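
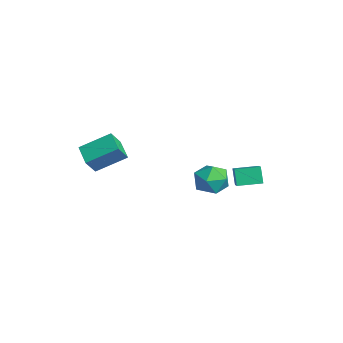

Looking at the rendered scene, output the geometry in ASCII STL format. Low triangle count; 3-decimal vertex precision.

solid 
facet normal -0.996 0.014 -0.086
outer loop
vertex 2.638 1.136 1.747
vertex 2.619 0.023 1.787
vertex 2.546 0.615 2.728
endloop
endfacet
facet normal -0.762 0.599 0.247
outer loop
vertex 2.638 1.136 1.747
vertex 2.546 0.615 2.728
vertex 3.212 1.503 2.629
endloop
endfacet
facet normal -0.306 0.933 -0.189
outer loop
vertex 2.638 1.136 1.747
vertex 3.212 1.503 2.629
vertex 3.698 1.459 1.627
endloop
endfacet
facet normal -0.258 0.554 -0.791
outer loop
vertex 2.638 1.136 1.747
vertex 3.698 1.459 1.627
vertex 3.331 0.544 1.106
endloop
endfacet
facet normal -0.686 -0.014 -0.728
outer loop
vertex 2.638 1.136 1.747
vertex 3.331 0.544 1.106
vertex 2.619 0.023 1.787
endloop
endfacet
facet normal -0.401 0.393 0.827
outer loop
vertex 3.212 1.503 2.629
vertex 2.546 0.615 2.728
vertex 3.549 0.616 3.214
endloop
endfacet
facet normal -0.781 -0.554 0.288
outer loop
vertex 2.546 0.615 2.728
vertex 2.619 0.023 1.787
vertex 3.182 -0.299 2.693
endloop
endfacet
facet normal -0.278 -0.600 -0.750
outer loop
vertex 2.619 0.023 1.787
vertex 3.331 0.544 1.106
vertex 3.668 -0.343 1.691
endloop
endfacet
facet normal 0.413 0.320 -0.853
outer loop
vertex 3.331 0.544 1.106
vertex 3.698 1.459 1.627
vertex 4.334 0.545 1.592
endloop
endfacet
facet normal 0.337 0.934 0.122
outer loop
vertex 3.698 1.459 1.627
vertex 3.212 1.503 2.629
vertex 4.261 1.137 2.533
endloop
endfacet
facet normal 0.258 -0.554 0.791
outer loop
vertex 4.242 0.024 2.573
vertex 3.549 0.616 3.214
vertex 3.182 -0.299 2.693
endloop
endfacet
facet normal 0.306 -0.933 0.189
outer loop
vertex 4.242 0.024 2.573
vertex 3.182 -0.299 2.693
vertex 3.668 -0.343 1.691
endloop
endfacet
facet normal 0.762 -0.599 -0.247
outer loop
vertex 4.242 0.024 2.573
vertex 3.668 -0.343 1.691
vertex 4.334 0.545 1.592
endloop
endfacet
facet normal 0.996 -0.014 0.086
outer loop
vertex 4.242 0.024 2.573
vertex 4.334 0.545 1.592
vertex 4.261 1.137 2.533
endloop
endfacet
facet normal 0.686 0.014 0.728
outer loop
vertex 4.242 0.024 2.573
vertex 4.261 1.137 2.533
vertex 3.549 0.616 3.214
endloop
endfacet
facet normal -0.413 -0.320 0.853
outer loop
vertex 3.182 -0.299 2.693
vertex 3.549 0.616 3.214
vertex 2.546 0.615 2.728
endloop
endfacet
facet normal -0.337 -0.934 -0.122
outer loop
vertex 3.668 -0.343 1.691
vertex 3.182 -0.299 2.693
vertex 2.619 0.023 1.787
endloop
endfacet
facet normal 0.401 -0.393 -0.827
outer loop
vertex 4.334 0.545 1.592
vertex 3.668 -0.343 1.691
vertex 3.331 0.544 1.106
endloop
endfacet
facet normal 0.781 0.554 -0.288
outer loop
vertex 4.261 1.137 2.533
vertex 4.334 0.545 1.592
vertex 3.698 1.459 1.627
endloop
endfacet
facet normal 0.278 0.600 0.750
outer loop
vertex 3.549 0.616 3.214
vertex 4.261 1.137 2.533
vertex 3.212 1.503 2.629
endloop
endfacet
facet normal -0.932 -0.020 0.362
outer loop
vertex -2.851 -5.031 2.191
vertex -2.501 -3.252 3.19
vertex -3.261 -4.377 1.17
endloop
endfacet
facet normal -0.169 -0.859 -0.483
outer loop
vertex -1.919 -4.348 0.65
vertex -2.851 -5.031 2.191
vertex -3.261 -4.377 1.17
endloop
endfacet
facet normal -0.932 -0.020 0.362
outer loop
vertex -3.261 -4.377 1.17
vertex -2.501 -3.252 3.19
vertex -2.911 -2.598 2.169
endloop
endfacet
facet normal -0.320 0.511 -0.798
outer loop
vertex -2.911 -2.598 2.169
vertex -1.919 -4.348 0.65
vertex -3.261 -4.377 1.17
endloop
endfacet
facet normal 0.320 -0.511 0.798
outer loop
vertex -2.851 -5.031 2.191
vertex -1.159 -3.223 2.67
vertex -2.501 -3.252 3.19
endloop
endfacet
facet normal -0.169 -0.859 -0.483
outer loop
vertex -1.509 -5.002 1.671
vertex -2.851 -5.031 2.191
vertex -1.919 -4.348 0.65
endloop
endfacet
facet normal 0.320 -0.511 0.798
outer loop
vertex -1.509 -5.002 1.671
vertex -1.159 -3.223 2.67
vertex -2.851 -5.031 2.191
endloop
endfacet
facet normal 0.169 0.859 0.483
outer loop
vertex -2.501 -3.252 3.19
vertex -1.159 -3.223 2.67
vertex -2.911 -2.598 2.169
endloop
endfacet
facet normal -0.320 0.511 -0.798
outer loop
vertex -1.569 -2.569 1.649
vertex -1.919 -4.348 0.65
vertex -2.911 -2.598 2.169
endloop
endfacet
facet normal 0.169 0.859 0.483
outer loop
vertex -2.911 -2.598 2.169
vertex -1.159 -3.223 2.67
vertex -1.569 -2.569 1.649
endloop
endfacet
facet normal 0.932 0.020 -0.362
outer loop
vertex -1.569 -2.569 1.649
vertex -1.509 -5.002 1.671
vertex -1.919 -4.348 0.65
endloop
endfacet
facet normal 0.932 0.020 -0.362
outer loop
vertex -1.159 -3.223 2.67
vertex -1.509 -5.002 1.671
vertex -1.569 -2.569 1.649
endloop
endfacet
facet normal -0.862 0.203 -0.464
outer loop
vertex 0.862 2.709 1.161
vertex 1.142 4.128 1.261
vertex 1.396 2.675 0.154
endloop
endfacet
facet normal -0.193 -0.979 -0.069
outer loop
vertex 2.258 2.472 0.619
vertex 0.862 2.709 1.161
vertex 1.396 2.675 0.154
endloop
endfacet
facet normal -0.862 0.203 -0.464
outer loop
vertex 1.396 2.675 0.154
vertex 1.142 4.128 1.261
vertex 1.676 4.094 0.255
endloop
endfacet
facet normal 0.469 -0.030 -0.883
outer loop
vertex 1.676 4.094 0.255
vertex 2.258 2.472 0.619
vertex 1.396 2.675 0.154
endloop
endfacet
facet normal -0.469 0.030 0.883
outer loop
vertex 0.862 2.709 1.161
vertex 2.004 3.925 1.726
vertex 1.142 4.128 1.261
endloop
endfacet
facet normal -0.193 -0.979 -0.069
outer loop
vertex 1.724 2.506 1.625
vertex 0.862 2.709 1.161
vertex 2.258 2.472 0.619
endloop
endfacet
facet normal -0.468 0.030 0.883
outer loop
vertex 1.724 2.506 1.625
vertex 2.004 3.925 1.726
vertex 0.862 2.709 1.161
endloop
endfacet
facet normal 0.193 0.979 0.069
outer loop
vertex 1.142 4.128 1.261
vertex 2.004 3.925 1.726
vertex 1.676 4.094 0.255
endloop
endfacet
facet normal 0.468 -0.030 -0.883
outer loop
vertex 2.538 3.891 0.719
vertex 2.258 2.472 0.619
vertex 1.676 4.094 0.255
endloop
endfacet
facet normal 0.193 0.979 0.069
outer loop
vertex 1.676 4.094 0.255
vertex 2.004 3.925 1.726
vertex 2.538 3.891 0.719
endloop
endfacet
facet normal 0.862 -0.203 0.464
outer loop
vertex 2.538 3.891 0.719
vertex 1.724 2.506 1.625
vertex 2.258 2.472 0.619
endloop
endfacet
facet normal 0.862 -0.203 0.464
outer loop
vertex 2.004 3.925 1.726
vertex 1.724 2.506 1.625
vertex 2.538 3.891 0.719
endloop
endfacet

endsolid


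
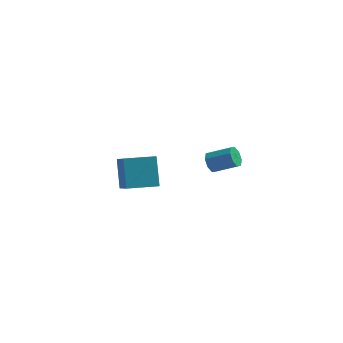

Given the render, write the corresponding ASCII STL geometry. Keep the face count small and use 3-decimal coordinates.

solid 
facet normal -0.936 -0.351 0.018
outer loop
vertex -3.277 -2.263 3.126
vertex -3.548 -1.485 4.195
vertex -3.892 -0.69 1.827
endloop
endfacet
facet normal 0.201 -0.576 -0.792
outer loop
vertex -2.732 -0.255 1.805
vertex -3.277 -2.263 3.126
vertex -3.892 -0.69 1.827
endloop
endfacet
facet normal -0.936 -0.351 0.018
outer loop
vertex -3.892 -0.69 1.827
vertex -3.548 -1.485 4.195
vertex -4.163 0.087 2.897
endloop
endfacet
facet normal -0.289 0.739 -0.609
outer loop
vertex -4.163 0.087 2.897
vertex -2.732 -0.255 1.805
vertex -3.892 -0.69 1.827
endloop
endfacet
facet normal 0.288 -0.738 0.610
outer loop
vertex -3.277 -2.263 3.126
vertex -2.388 -1.05 4.173
vertex -3.548 -1.485 4.195
endloop
endfacet
facet normal 0.201 -0.576 -0.793
outer loop
vertex -2.117 -1.827 3.103
vertex -3.277 -2.263 3.126
vertex -2.732 -0.255 1.805
endloop
endfacet
facet normal 0.290 -0.738 0.609
outer loop
vertex -2.117 -1.827 3.103
vertex -2.388 -1.05 4.173
vertex -3.277 -2.263 3.126
endloop
endfacet
facet normal -0.201 0.576 0.793
outer loop
vertex -3.548 -1.485 4.195
vertex -2.388 -1.05 4.173
vertex -4.163 0.087 2.897
endloop
endfacet
facet normal -0.289 0.738 -0.610
outer loop
vertex -3.003 0.523 2.874
vertex -2.732 -0.255 1.805
vertex -4.163 0.087 2.897
endloop
endfacet
facet normal -0.201 0.576 0.792
outer loop
vertex -4.163 0.087 2.897
vertex -2.388 -1.05 4.173
vertex -3.003 0.523 2.874
endloop
endfacet
facet normal 0.936 0.351 -0.018
outer loop
vertex -3.003 0.523 2.874
vertex -2.117 -1.827 3.103
vertex -2.732 -0.255 1.805
endloop
endfacet
facet normal 0.936 0.351 -0.018
outer loop
vertex -2.388 -1.05 4.173
vertex -2.117 -1.827 3.103
vertex -3.003 0.523 2.874
endloop
endfacet
facet normal -0.892 -0.000 -0.452
outer loop
vertex -0.951 3.979 0.054
vertex -1.144 3.7 0.435
vertex -1.097 4.199 0.342
endloop
endfacet
facet normal 0.254 0.826 -0.503
outer loop
vertex -0.951 3.979 0.054
vertex -1.097 4.199 0.342
vertex 0.057 3.98 0.565
endloop
endfacet
facet normal 0.254 0.826 -0.503
outer loop
vertex 0.057 3.98 0.565
vertex -1.097 4.199 0.342
vertex -0.089 4.2 0.853
endloop
endfacet
facet normal 0.892 -0.001 0.453
outer loop
vertex 0.057 3.98 0.565
vertex -0.089 4.2 0.853
vertex -0.136 3.7 0.945
endloop
endfacet
facet normal -0.891 -0.001 -0.454
outer loop
vertex -1.097 4.199 0.342
vertex -1.144 3.7 0.435
vertex -1.271 4.126 0.684
endloop
endfacet
facet normal -0.085 0.982 0.166
outer loop
vertex -1.097 4.199 0.342
vertex -1.271 4.126 0.684
vertex -0.089 4.2 0.853
endloop
endfacet
facet normal -0.085 0.982 0.166
outer loop
vertex -0.089 4.2 0.853
vertex -1.271 4.126 0.684
vertex -0.263 4.127 1.195
endloop
endfacet
facet normal 0.891 -0.000 0.453
outer loop
vertex -0.089 4.2 0.853
vertex -0.263 4.127 1.195
vertex -0.136 3.7 0.945
endloop
endfacet
facet normal -0.892 -0.001 -0.453
outer loop
vertex -1.271 4.126 0.684
vertex -1.144 3.7 0.435
vertex -1.37 3.803 0.88
endloop
endfacet
facet normal -0.374 0.562 0.737
outer loop
vertex -1.271 4.126 0.684
vertex -1.37 3.803 0.88
vertex -0.263 4.127 1.195
endloop
endfacet
facet normal -0.374 0.562 0.737
outer loop
vertex -0.263 4.127 1.195
vertex -1.37 3.803 0.88
vertex -0.362 3.804 1.391
endloop
endfacet
facet normal 0.892 0.001 0.452
outer loop
vertex -0.263 4.127 1.195
vertex -0.362 3.804 1.391
vertex -0.136 3.7 0.945
endloop
endfacet
facet normal -0.892 0.000 -0.453
outer loop
vertex -1.37 3.803 0.88
vertex -1.144 3.7 0.435
vertex -1.337 3.42 0.815
endloop
endfacet
facet normal -0.444 -0.187 0.876
outer loop
vertex -1.37 3.803 0.88
vertex -1.337 3.42 0.815
vertex -0.362 3.804 1.391
endloop
endfacet
facet normal -0.444 -0.187 0.876
outer loop
vertex -0.362 3.804 1.391
vertex -1.337 3.42 0.815
vertex -0.329 3.421 1.326
endloop
endfacet
facet normal 0.892 0.000 0.452
outer loop
vertex -0.362 3.804 1.391
vertex -0.329 3.421 1.326
vertex -0.136 3.7 0.945
endloop
endfacet
facet normal -0.892 0.001 -0.453
outer loop
vertex -1.337 3.42 0.815
vertex -1.144 3.7 0.435
vertex -1.191 3.2 0.527
endloop
endfacet
facet normal -0.254 -0.826 0.503
outer loop
vertex -1.337 3.42 0.815
vertex -1.191 3.2 0.527
vertex -0.329 3.421 1.326
endloop
endfacet
facet normal -0.254 -0.826 0.503
outer loop
vertex -0.329 3.421 1.326
vertex -1.191 3.2 0.527
vertex -0.183 3.201 1.038
endloop
endfacet
facet normal 0.892 0.000 0.452
outer loop
vertex -0.329 3.421 1.326
vertex -0.183 3.201 1.038
vertex -0.136 3.7 0.945
endloop
endfacet
facet normal -0.891 0.000 -0.453
outer loop
vertex -1.191 3.2 0.527
vertex -1.144 3.7 0.435
vertex -1.017 3.273 0.185
endloop
endfacet
facet normal 0.085 -0.982 -0.166
outer loop
vertex -1.191 3.2 0.527
vertex -1.017 3.273 0.185
vertex -0.183 3.201 1.038
endloop
endfacet
facet normal 0.085 -0.982 -0.166
outer loop
vertex -0.183 3.201 1.038
vertex -1.017 3.273 0.185
vertex -0.009 3.274 0.696
endloop
endfacet
facet normal 0.891 0.001 0.454
outer loop
vertex -0.183 3.201 1.038
vertex -0.009 3.274 0.696
vertex -0.136 3.7 0.945
endloop
endfacet
facet normal -0.892 -0.001 -0.452
outer loop
vertex -1.017 3.273 0.185
vertex -1.144 3.7 0.435
vertex -0.918 3.596 -0.011
endloop
endfacet
facet normal 0.374 -0.562 -0.737
outer loop
vertex -1.017 3.273 0.185
vertex -0.918 3.596 -0.011
vertex -0.009 3.274 0.696
endloop
endfacet
facet normal 0.374 -0.562 -0.737
outer loop
vertex -0.009 3.274 0.696
vertex -0.918 3.596 -0.011
vertex 0.09 3.597 0.5
endloop
endfacet
facet normal 0.892 0.001 0.453
outer loop
vertex -0.009 3.274 0.696
vertex 0.09 3.597 0.5
vertex -0.136 3.7 0.945
endloop
endfacet
facet normal -0.892 -0.000 -0.452
outer loop
vertex -0.918 3.596 -0.011
vertex -1.144 3.7 0.435
vertex -0.951 3.979 0.054
endloop
endfacet
facet normal 0.444 0.187 -0.876
outer loop
vertex -0.918 3.596 -0.011
vertex -0.951 3.979 0.054
vertex 0.09 3.597 0.5
endloop
endfacet
facet normal 0.444 0.187 -0.876
outer loop
vertex 0.09 3.597 0.5
vertex -0.951 3.979 0.054
vertex 0.057 3.98 0.565
endloop
endfacet
facet normal 0.892 -0.000 0.453
outer loop
vertex 0.09 3.597 0.5
vertex 0.057 3.98 0.565
vertex -0.136 3.7 0.945
endloop
endfacet

endsolid


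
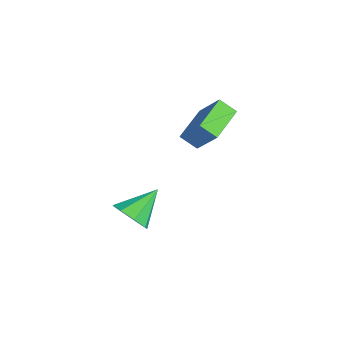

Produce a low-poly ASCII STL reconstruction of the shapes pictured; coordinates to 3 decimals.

solid 
facet normal 0.240 -0.770 -0.591
outer loop
vertex 1.167 -2.964 -5.241
vertex 0.681 -3.655 -4.537
vertex 0.352 -3.083 -5.417
endloop
endfacet
facet normal -0.035 0.896 -0.443
outer loop
vertex 1.167 -2.964 -5.241
vertex 0.352 -3.083 -5.417
vertex 0.179 -2.045 -3.303
endloop
endfacet
facet normal 0.240 -0.771 -0.591
outer loop
vertex 0.352 -3.083 -5.417
vertex 0.681 -3.655 -4.537
vertex -0.27 -3.537 -5.077
endloop
endfacet
facet normal -0.671 0.642 -0.370
outer loop
vertex 0.352 -3.083 -5.417
vertex -0.27 -3.537 -5.077
vertex 0.179 -2.045 -3.303
endloop
endfacet
facet normal 0.240 -0.770 -0.591
outer loop
vertex -0.27 -3.537 -5.077
vertex 0.681 -3.655 -4.537
vertex -0.335 -4.061 -4.421
endloop
endfacet
facet normal -0.975 0.209 0.071
outer loop
vertex -0.27 -3.537 -5.077
vertex -0.335 -4.061 -4.421
vertex 0.179 -2.045 -3.303
endloop
endfacet
facet normal 0.241 -0.771 -0.590
outer loop
vertex -0.335 -4.061 -4.421
vertex 0.681 -3.655 -4.537
vertex 0.195 -4.346 -3.833
endloop
endfacet
facet normal -0.769 -0.148 0.621
outer loop
vertex -0.335 -4.061 -4.421
vertex 0.195 -4.346 -3.833
vertex 0.179 -2.045 -3.303
endloop
endfacet
facet normal 0.240 -0.770 -0.591
outer loop
vertex 0.195 -4.346 -3.833
vertex 0.681 -3.655 -4.537
vertex 1.01 -4.227 -3.657
endloop
endfacet
facet normal -0.175 -0.222 0.959
outer loop
vertex 0.195 -4.346 -3.833
vertex 1.01 -4.227 -3.657
vertex 0.179 -2.045 -3.303
endloop
endfacet
facet normal 0.240 -0.771 -0.591
outer loop
vertex 1.01 -4.227 -3.657
vertex 0.681 -3.655 -4.537
vertex 1.632 -3.773 -3.997
endloop
endfacet
facet normal 0.461 0.032 0.887
outer loop
vertex 1.01 -4.227 -3.657
vertex 1.632 -3.773 -3.997
vertex 0.179 -2.045 -3.303
endloop
endfacet
facet normal 0.240 -0.771 -0.591
outer loop
vertex 1.632 -3.773 -3.997
vertex 0.681 -3.655 -4.537
vertex 1.697 -3.25 -4.653
endloop
endfacet
facet normal 0.765 0.464 0.446
outer loop
vertex 1.632 -3.773 -3.997
vertex 1.697 -3.25 -4.653
vertex 0.179 -2.045 -3.303
endloop
endfacet
facet normal 0.240 -0.770 -0.591
outer loop
vertex 1.697 -3.25 -4.653
vertex 0.681 -3.655 -4.537
vertex 1.167 -2.964 -5.241
endloop
endfacet
facet normal 0.560 0.822 -0.105
outer loop
vertex 1.697 -3.25 -4.653
vertex 1.167 -2.964 -5.241
vertex 0.179 -2.045 -3.303
endloop
endfacet
facet normal -0.613 -0.278 -0.740
outer loop
vertex 0.621 -1.097 0.553
vertex -0.756 0.457 1.11
vertex 1.126 -0.407 -0.124
endloop
endfacet
facet normal 0.641 -0.723 -0.259
outer loop
vertex 2.296 0.123 1.29
vertex 0.621 -1.097 0.553
vertex 1.126 -0.407 -0.124
endloop
endfacet
facet normal -0.613 -0.277 -0.740
outer loop
vertex 1.126 -0.407 -0.124
vertex -0.756 0.457 1.11
vertex -0.251 1.147 0.434
endloop
endfacet
facet normal 0.463 0.633 -0.620
outer loop
vertex -0.251 1.147 0.434
vertex 2.296 0.123 1.29
vertex 1.126 -0.407 -0.124
endloop
endfacet
facet normal -0.463 -0.633 0.620
outer loop
vertex 0.621 -1.097 0.553
vertex 0.414 0.987 2.524
vertex -0.756 0.457 1.11
endloop
endfacet
facet normal 0.641 -0.723 -0.259
outer loop
vertex 1.791 -0.567 1.966
vertex 0.621 -1.097 0.553
vertex 2.296 0.123 1.29
endloop
endfacet
facet normal -0.463 -0.633 0.621
outer loop
vertex 1.791 -0.567 1.966
vertex 0.414 0.987 2.524
vertex 0.621 -1.097 0.553
endloop
endfacet
facet normal -0.641 0.723 0.259
outer loop
vertex -0.756 0.457 1.11
vertex 0.414 0.987 2.524
vertex -0.251 1.147 0.434
endloop
endfacet
facet normal 0.463 0.633 -0.621
outer loop
vertex 0.919 1.677 1.847
vertex 2.296 0.123 1.29
vertex -0.251 1.147 0.434
endloop
endfacet
facet normal -0.640 0.723 0.259
outer loop
vertex -0.251 1.147 0.434
vertex 0.414 0.987 2.524
vertex 0.919 1.677 1.847
endloop
endfacet
facet normal 0.612 0.277 0.740
outer loop
vertex 0.919 1.677 1.847
vertex 1.791 -0.567 1.966
vertex 2.296 0.123 1.29
endloop
endfacet
facet normal 0.613 0.277 0.740
outer loop
vertex 0.414 0.987 2.524
vertex 1.791 -0.567 1.966
vertex 0.919 1.677 1.847
endloop
endfacet

endsolid


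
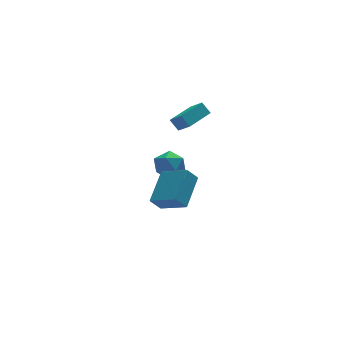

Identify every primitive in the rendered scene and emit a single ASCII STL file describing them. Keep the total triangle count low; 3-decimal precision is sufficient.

solid 
facet normal -0.568 -0.673 -0.474
outer loop
vertex -0.107 -4.734 0.074
vertex -1.009 -3.485 -0.62
vertex 0.488 -4.715 -0.666
endloop
endfacet
facet normal 0.534 -0.739 0.410
outer loop
vertex 1.669 -3.315 0.32
vertex -0.107 -4.734 0.074
vertex 0.488 -4.715 -0.666
endloop
endfacet
facet normal -0.568 -0.673 -0.474
outer loop
vertex 0.488 -4.715 -0.666
vertex -1.009 -3.485 -0.62
vertex -0.414 -3.466 -1.36
endloop
endfacet
facet normal 0.627 0.020 -0.779
outer loop
vertex -0.414 -3.466 -1.36
vertex 1.669 -3.315 0.32
vertex 0.488 -4.715 -0.666
endloop
endfacet
facet normal -0.627 -0.020 0.779
outer loop
vertex -0.107 -4.734 0.074
vertex 0.172 -2.085 0.366
vertex -1.009 -3.485 -0.62
endloop
endfacet
facet normal 0.534 -0.739 0.410
outer loop
vertex 1.074 -3.334 1.06
vertex -0.107 -4.734 0.074
vertex 1.669 -3.315 0.32
endloop
endfacet
facet normal -0.627 -0.020 0.779
outer loop
vertex 1.074 -3.334 1.06
vertex 0.172 -2.085 0.366
vertex -0.107 -4.734 0.074
endloop
endfacet
facet normal -0.534 0.739 -0.410
outer loop
vertex -1.009 -3.485 -0.62
vertex 0.172 -2.085 0.366
vertex -0.414 -3.466 -1.36
endloop
endfacet
facet normal 0.627 0.020 -0.779
outer loop
vertex 0.767 -2.066 -0.374
vertex 1.669 -3.315 0.32
vertex -0.414 -3.466 -1.36
endloop
endfacet
facet normal -0.534 0.739 -0.410
outer loop
vertex -0.414 -3.466 -1.36
vertex 0.172 -2.085 0.366
vertex 0.767 -2.066 -0.374
endloop
endfacet
facet normal 0.568 0.673 0.474
outer loop
vertex 0.767 -2.066 -0.374
vertex 1.074 -3.334 1.06
vertex 1.669 -3.315 0.32
endloop
endfacet
facet normal 0.568 0.673 0.474
outer loop
vertex 0.172 -2.085 0.366
vertex 1.074 -3.334 1.06
vertex 0.767 -2.066 -0.374
endloop
endfacet
facet normal -0.876 -0.468 -0.119
outer loop
vertex 2.502 0.999 2.176
vertex 2.181 1.775 1.482
vertex 2.816 0.57 1.551
endloop
endfacet
facet normal 0.295 -0.712 0.637
outer loop
vertex 4.339 1.385 1.758
vertex 2.502 0.999 2.176
vertex 2.816 0.57 1.551
endloop
endfacet
facet normal -0.876 -0.468 -0.118
outer loop
vertex 2.816 0.57 1.551
vertex 2.181 1.775 1.482
vertex 2.494 1.347 0.857
endloop
endfacet
facet normal 0.383 -0.522 -0.762
outer loop
vertex 2.494 1.347 0.857
vertex 4.339 1.385 1.758
vertex 2.816 0.57 1.551
endloop
endfacet
facet normal -0.383 0.523 0.762
outer loop
vertex 2.502 0.999 2.176
vertex 3.704 2.59 1.689
vertex 2.181 1.775 1.482
endloop
endfacet
facet normal 0.295 -0.713 0.636
outer loop
vertex 4.026 1.813 2.383
vertex 2.502 0.999 2.176
vertex 4.339 1.385 1.758
endloop
endfacet
facet normal -0.382 0.522 0.762
outer loop
vertex 4.026 1.813 2.383
vertex 3.704 2.59 1.689
vertex 2.502 0.999 2.176
endloop
endfacet
facet normal -0.295 0.713 -0.636
outer loop
vertex 2.181 1.775 1.482
vertex 3.704 2.59 1.689
vertex 2.494 1.347 0.857
endloop
endfacet
facet normal 0.383 -0.523 -0.762
outer loop
vertex 4.018 2.161 1.064
vertex 4.339 1.385 1.758
vertex 2.494 1.347 0.857
endloop
endfacet
facet normal -0.294 0.713 -0.637
outer loop
vertex 2.494 1.347 0.857
vertex 3.704 2.59 1.689
vertex 4.018 2.161 1.064
endloop
endfacet
facet normal 0.876 0.468 0.118
outer loop
vertex 4.018 2.161 1.064
vertex 4.026 1.813 2.383
vertex 4.339 1.385 1.758
endloop
endfacet
facet normal 0.876 0.468 0.118
outer loop
vertex 3.704 2.59 1.689
vertex 4.026 1.813 2.383
vertex 4.018 2.161 1.064
endloop
endfacet
facet normal -0.973 0.206 -0.108
outer loop
vertex 2.031 3.391 -3.589
vertex 1.8 2.624 -2.975
vertex 1.953 3.546 -2.594
endloop
endfacet
facet normal -0.578 0.798 -0.170
outer loop
vertex 2.031 3.391 -3.589
vertex 1.953 3.546 -2.594
vertex 2.702 3.978 -3.115
endloop
endfacet
facet normal -0.116 0.701 -0.704
outer loop
vertex 2.031 3.391 -3.589
vertex 2.702 3.978 -3.115
vertex 3.011 3.323 -3.818
endloop
endfacet
facet normal -0.224 0.048 -0.973
outer loop
vertex 2.031 3.391 -3.589
vertex 3.011 3.323 -3.818
vertex 2.454 2.486 -3.731
endloop
endfacet
facet normal -0.754 -0.257 -0.605
outer loop
vertex 2.031 3.391 -3.589
vertex 2.454 2.486 -3.731
vertex 1.8 2.624 -2.975
endloop
endfacet
facet normal -0.205 0.878 0.433
outer loop
vertex 2.702 3.978 -3.115
vertex 1.953 3.546 -2.594
vertex 2.886 3.574 -2.209
endloop
endfacet
facet normal -0.842 -0.080 0.533
outer loop
vertex 1.953 3.546 -2.594
vertex 1.8 2.624 -2.975
vertex 2.329 2.737 -2.122
endloop
endfacet
facet normal -0.488 -0.830 -0.271
outer loop
vertex 1.8 2.624 -2.975
vertex 2.454 2.486 -3.731
vertex 2.638 2.082 -2.825
endloop
endfacet
facet normal 0.368 -0.335 -0.867
outer loop
vertex 2.454 2.486 -3.731
vertex 3.011 3.323 -3.818
vertex 3.387 2.514 -3.346
endloop
endfacet
facet normal 0.543 0.720 -0.432
outer loop
vertex 3.011 3.323 -3.818
vertex 2.702 3.978 -3.115
vertex 3.54 3.436 -2.965
endloop
endfacet
facet normal 0.224 -0.048 0.973
outer loop
vertex 3.309 2.669 -2.351
vertex 2.886 3.574 -2.209
vertex 2.329 2.737 -2.122
endloop
endfacet
facet normal 0.116 -0.701 0.704
outer loop
vertex 3.309 2.669 -2.351
vertex 2.329 2.737 -2.122
vertex 2.638 2.082 -2.825
endloop
endfacet
facet normal 0.578 -0.798 0.170
outer loop
vertex 3.309 2.669 -2.351
vertex 2.638 2.082 -2.825
vertex 3.387 2.514 -3.346
endloop
endfacet
facet normal 0.973 -0.206 0.108
outer loop
vertex 3.309 2.669 -2.351
vertex 3.387 2.514 -3.346
vertex 3.54 3.436 -2.965
endloop
endfacet
facet normal 0.754 0.257 0.605
outer loop
vertex 3.309 2.669 -2.351
vertex 3.54 3.436 -2.965
vertex 2.886 3.574 -2.209
endloop
endfacet
facet normal -0.368 0.335 0.867
outer loop
vertex 2.329 2.737 -2.122
vertex 2.886 3.574 -2.209
vertex 1.953 3.546 -2.594
endloop
endfacet
facet normal -0.543 -0.720 0.432
outer loop
vertex 2.638 2.082 -2.825
vertex 2.329 2.737 -2.122
vertex 1.8 2.624 -2.975
endloop
endfacet
facet normal 0.205 -0.878 -0.433
outer loop
vertex 3.387 2.514 -3.346
vertex 2.638 2.082 -2.825
vertex 2.454 2.486 -3.731
endloop
endfacet
facet normal 0.842 0.080 -0.533
outer loop
vertex 3.54 3.436 -2.965
vertex 3.387 2.514 -3.346
vertex 3.011 3.323 -3.818
endloop
endfacet
facet normal 0.488 0.830 0.271
outer loop
vertex 2.886 3.574 -2.209
vertex 3.54 3.436 -2.965
vertex 2.702 3.978 -3.115
endloop
endfacet

endsolid


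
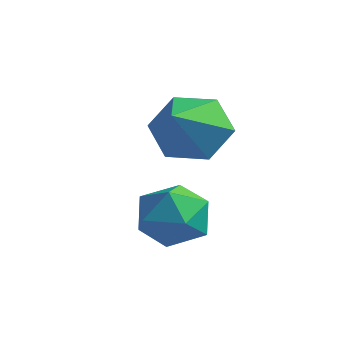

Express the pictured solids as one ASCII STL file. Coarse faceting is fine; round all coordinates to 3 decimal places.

solid 
facet normal 0.214 0.325 0.921
outer loop
vertex 3.324 2.259 0.85
vertex 3.703 1.439 1.051
vertex 4.224 2.114 0.692
endloop
endfacet
facet normal 0.219 0.864 0.453
outer loop
vertex 3.324 2.259 0.85
vertex 4.224 2.114 0.692
vertex 3.712 2.57 0.07
endloop
endfacet
facet normal -0.424 0.894 0.145
outer loop
vertex 3.324 2.259 0.85
vertex 3.712 2.57 0.07
vertex 2.875 2.177 0.045
endloop
endfacet
facet normal -0.826 0.373 0.423
outer loop
vertex 3.324 2.259 0.85
vertex 2.875 2.177 0.045
vertex 2.869 1.477 0.651
endloop
endfacet
facet normal -0.432 0.022 0.902
outer loop
vertex 3.324 2.259 0.85
vertex 2.869 1.477 0.651
vertex 3.703 1.439 1.051
endloop
endfacet
facet normal 0.699 0.713 -0.052
outer loop
vertex 3.712 2.57 0.07
vertex 4.224 2.114 0.692
vertex 4.331 1.943 -0.211
endloop
endfacet
facet normal 0.692 -0.160 0.704
outer loop
vertex 4.224 2.114 0.692
vertex 3.703 1.439 1.051
vertex 4.325 1.243 0.395
endloop
endfacet
facet normal -0.353 -0.650 0.673
outer loop
vertex 3.703 1.439 1.051
vertex 2.869 1.477 0.651
vertex 3.488 0.85 0.37
endloop
endfacet
facet normal -0.992 -0.080 -0.102
outer loop
vertex 2.869 1.477 0.651
vertex 2.875 2.177 0.045
vertex 2.976 1.306 -0.252
endloop
endfacet
facet normal -0.341 0.762 -0.551
outer loop
vertex 2.875 2.177 0.045
vertex 3.712 2.57 0.07
vertex 3.497 1.981 -0.611
endloop
endfacet
facet normal 0.826 -0.373 -0.423
outer loop
vertex 3.876 1.161 -0.41
vertex 4.331 1.943 -0.211
vertex 4.325 1.243 0.395
endloop
endfacet
facet normal 0.424 -0.894 -0.145
outer loop
vertex 3.876 1.161 -0.41
vertex 4.325 1.243 0.395
vertex 3.488 0.85 0.37
endloop
endfacet
facet normal -0.219 -0.864 -0.453
outer loop
vertex 3.876 1.161 -0.41
vertex 3.488 0.85 0.37
vertex 2.976 1.306 -0.252
endloop
endfacet
facet normal -0.214 -0.325 -0.921
outer loop
vertex 3.876 1.161 -0.41
vertex 2.976 1.306 -0.252
vertex 3.497 1.981 -0.611
endloop
endfacet
facet normal 0.432 -0.022 -0.902
outer loop
vertex 3.876 1.161 -0.41
vertex 3.497 1.981 -0.611
vertex 4.331 1.943 -0.211
endloop
endfacet
facet normal 0.992 0.080 0.102
outer loop
vertex 4.325 1.243 0.395
vertex 4.331 1.943 -0.211
vertex 4.224 2.114 0.692
endloop
endfacet
facet normal 0.341 -0.762 0.551
outer loop
vertex 3.488 0.85 0.37
vertex 4.325 1.243 0.395
vertex 3.703 1.439 1.051
endloop
endfacet
facet normal -0.699 -0.713 0.052
outer loop
vertex 2.976 1.306 -0.252
vertex 3.488 0.85 0.37
vertex 2.869 1.477 0.651
endloop
endfacet
facet normal -0.692 0.160 -0.704
outer loop
vertex 3.497 1.981 -0.611
vertex 2.976 1.306 -0.252
vertex 2.875 2.177 0.045
endloop
endfacet
facet normal 0.353 0.650 -0.673
outer loop
vertex 4.331 1.943 -0.211
vertex 3.497 1.981 -0.611
vertex 3.712 2.57 0.07
endloop
endfacet
facet normal -0.369 0.766 -0.527
outer loop
vertex 3.211 4.301 1.771
vertex 2.316 3.856 1.751
vertex 2.547 4.481 2.497
endloop
endfacet
facet normal 0.742 0.277 0.610
outer loop
vertex 3.211 4.301 1.771
vertex 2.547 4.481 2.497
vertex 3.084 2.264 2.849
endloop
endfacet
facet normal -0.370 0.765 -0.527
outer loop
vertex 2.547 4.481 2.497
vertex 2.316 3.856 1.751
vertex 1.652 4.035 2.477
endloop
endfacet
facet normal -0.089 0.135 0.987
outer loop
vertex 2.547 4.481 2.497
vertex 1.652 4.035 2.477
vertex 3.084 2.264 2.849
endloop
endfacet
facet normal -0.370 0.765 -0.527
outer loop
vertex 1.652 4.035 2.477
vertex 2.316 3.856 1.751
vertex 1.421 3.41 1.731
endloop
endfacet
facet normal -0.689 -0.436 0.579
outer loop
vertex 1.652 4.035 2.477
vertex 1.421 3.41 1.731
vertex 3.084 2.264 2.849
endloop
endfacet
facet normal -0.369 0.765 -0.528
outer loop
vertex 1.421 3.41 1.731
vertex 2.316 3.856 1.751
vertex 2.085 3.23 1.006
endloop
endfacet
facet normal -0.458 -0.865 -0.205
outer loop
vertex 1.421 3.41 1.731
vertex 2.085 3.23 1.006
vertex 3.084 2.264 2.849
endloop
endfacet
facet normal -0.369 0.765 -0.528
outer loop
vertex 2.085 3.23 1.006
vertex 2.316 3.856 1.751
vertex 2.98 3.676 1.026
endloop
endfacet
facet normal 0.373 -0.723 -0.581
outer loop
vertex 2.085 3.23 1.006
vertex 2.98 3.676 1.026
vertex 3.084 2.264 2.849
endloop
endfacet
facet normal -0.369 0.765 -0.528
outer loop
vertex 2.98 3.676 1.026
vertex 2.316 3.856 1.751
vertex 3.211 4.301 1.771
endloop
endfacet
facet normal 0.973 -0.153 -0.174
outer loop
vertex 2.98 3.676 1.026
vertex 3.211 4.301 1.771
vertex 3.084 2.264 2.849
endloop
endfacet

endsolid


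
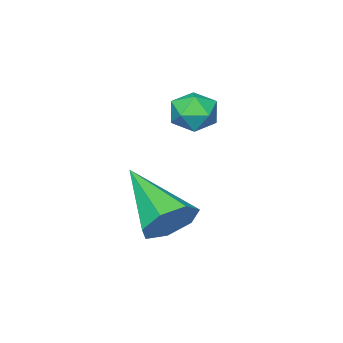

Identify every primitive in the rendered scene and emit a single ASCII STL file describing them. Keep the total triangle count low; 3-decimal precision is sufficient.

solid 
facet normal -0.464 0.883 0.067
outer loop
vertex -1.31 2.301 1.653
vertex -1.426 2.189 2.328
vertex -0.845 2.51 2.124
endloop
endfacet
facet normal 0.040 0.898 -0.438
outer loop
vertex -1.31 2.301 1.653
vertex -0.845 2.51 2.124
vertex -0.632 2.213 1.535
endloop
endfacet
facet normal -0.109 0.390 -0.915
outer loop
vertex -1.31 2.301 1.653
vertex -0.632 2.213 1.535
vertex -1.08 1.708 1.373
endloop
endfacet
facet normal -0.707 0.059 -0.705
outer loop
vertex -1.31 2.301 1.653
vertex -1.08 1.708 1.373
vertex -1.571 1.694 1.864
endloop
endfacet
facet normal -0.926 0.364 -0.099
outer loop
vertex -1.31 2.301 1.653
vertex -1.571 1.694 1.864
vertex -1.426 2.189 2.328
endloop
endfacet
facet normal 0.665 0.736 -0.131
outer loop
vertex -0.632 2.213 1.535
vertex -0.845 2.51 2.124
vertex -0.329 2.046 2.136
endloop
endfacet
facet normal -0.153 0.713 0.685
outer loop
vertex -0.845 2.51 2.124
vertex -1.426 2.189 2.328
vertex -0.82 2.032 2.627
endloop
endfacet
facet normal -0.899 -0.128 0.418
outer loop
vertex -1.426 2.189 2.328
vertex -1.571 1.694 1.864
vertex -1.268 1.527 2.465
endloop
endfacet
facet normal -0.545 -0.621 -0.563
outer loop
vertex -1.571 1.694 1.864
vertex -1.08 1.708 1.373
vertex -1.055 1.23 1.876
endloop
endfacet
facet normal 0.423 -0.086 -0.902
outer loop
vertex -1.08 1.708 1.373
vertex -0.632 2.213 1.535
vertex -0.474 1.551 1.672
endloop
endfacet
facet normal 0.707 -0.059 0.705
outer loop
vertex -0.59 1.439 2.347
vertex -0.329 2.046 2.136
vertex -0.82 2.032 2.627
endloop
endfacet
facet normal 0.109 -0.390 0.915
outer loop
vertex -0.59 1.439 2.347
vertex -0.82 2.032 2.627
vertex -1.268 1.527 2.465
endloop
endfacet
facet normal -0.040 -0.898 0.438
outer loop
vertex -0.59 1.439 2.347
vertex -1.268 1.527 2.465
vertex -1.055 1.23 1.876
endloop
endfacet
facet normal 0.464 -0.883 -0.067
outer loop
vertex -0.59 1.439 2.347
vertex -1.055 1.23 1.876
vertex -0.474 1.551 1.672
endloop
endfacet
facet normal 0.926 -0.364 0.099
outer loop
vertex -0.59 1.439 2.347
vertex -0.474 1.551 1.672
vertex -0.329 2.046 2.136
endloop
endfacet
facet normal 0.545 0.621 0.563
outer loop
vertex -0.82 2.032 2.627
vertex -0.329 2.046 2.136
vertex -0.845 2.51 2.124
endloop
endfacet
facet normal -0.423 0.086 0.902
outer loop
vertex -1.268 1.527 2.465
vertex -0.82 2.032 2.627
vertex -1.426 2.189 2.328
endloop
endfacet
facet normal -0.665 -0.736 0.131
outer loop
vertex -1.055 1.23 1.876
vertex -1.268 1.527 2.465
vertex -1.571 1.694 1.864
endloop
endfacet
facet normal 0.153 -0.713 -0.685
outer loop
vertex -0.474 1.551 1.672
vertex -1.055 1.23 1.876
vertex -1.08 1.708 1.373
endloop
endfacet
facet normal 0.899 0.128 -0.418
outer loop
vertex -0.329 2.046 2.136
vertex -0.474 1.551 1.672
vertex -0.632 2.213 1.535
endloop
endfacet
facet normal 0.153 0.855 -0.495
outer loop
vertex 1.47 3.205 -0.216
vertex 0.92 2.984 -0.768
vertex 0.808 3.401 -0.082
endloop
endfacet
facet normal 0.234 0.131 0.963
outer loop
vertex 1.47 3.205 -0.216
vertex 0.808 3.401 -0.082
vertex 0.6 1.196 0.268
endloop
endfacet
facet normal 0.152 0.855 -0.495
outer loop
vertex 0.808 3.401 -0.082
vertex 0.92 2.984 -0.768
vertex 0.23 3.282 -0.465
endloop
endfacet
facet normal -0.569 0.181 0.802
outer loop
vertex 0.808 3.401 -0.082
vertex 0.23 3.282 -0.465
vertex 0.6 1.196 0.268
endloop
endfacet
facet normal 0.152 0.856 -0.495
outer loop
vertex 0.23 3.282 -0.465
vertex 0.92 2.984 -0.768
vertex 0.172 2.939 -1.076
endloop
endfacet
facet normal -0.980 -0.118 0.159
outer loop
vertex 0.23 3.282 -0.465
vertex 0.172 2.939 -1.076
vertex 0.6 1.196 0.268
endloop
endfacet
facet normal 0.153 0.855 -0.496
outer loop
vertex 0.172 2.939 -1.076
vertex 0.92 2.984 -0.768
vertex 0.677 2.629 -1.454
endloop
endfacet
facet normal -0.691 -0.540 -0.480
outer loop
vertex 0.172 2.939 -1.076
vertex 0.677 2.629 -1.454
vertex 0.6 1.196 0.268
endloop
endfacet
facet normal 0.153 0.855 -0.496
outer loop
vertex 0.677 2.629 -1.454
vertex 0.92 2.984 -0.768
vertex 1.365 2.586 -1.316
endloop
endfacet
facet normal 0.079 -0.768 -0.636
outer loop
vertex 0.677 2.629 -1.454
vertex 1.365 2.586 -1.316
vertex 0.6 1.196 0.268
endloop
endfacet
facet normal 0.153 0.855 -0.496
outer loop
vertex 1.365 2.586 -1.316
vertex 0.92 2.984 -0.768
vertex 1.718 2.843 -0.764
endloop
endfacet
facet normal 0.754 -0.630 -0.189
outer loop
vertex 1.365 2.586 -1.316
vertex 1.718 2.843 -0.764
vertex 0.6 1.196 0.268
endloop
endfacet
facet normal 0.154 0.855 -0.495
outer loop
vertex 1.718 2.843 -0.764
vertex 0.92 2.984 -0.768
vertex 1.47 3.205 -0.216
endloop
endfacet
facet normal 0.821 -0.229 0.523
outer loop
vertex 1.718 2.843 -0.764
vertex 1.47 3.205 -0.216
vertex 0.6 1.196 0.268
endloop
endfacet

endsolid


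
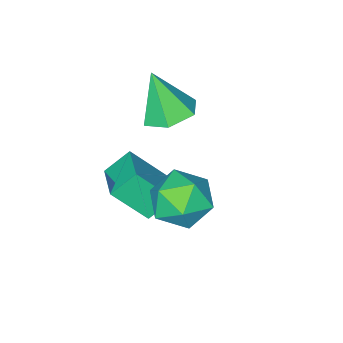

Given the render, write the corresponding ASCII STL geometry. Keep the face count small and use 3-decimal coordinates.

solid 
facet normal 0.200 0.970 -0.137
outer loop
vertex 1.696 3.338 1.108
vertex 0.885 3.627 1.972
vertex 2.051 3.429 2.271
endloop
endfacet
facet normal 0.772 0.570 -0.280
outer loop
vertex 1.696 3.338 1.108
vertex 2.051 3.429 2.271
vertex 2.47 2.519 1.576
endloop
endfacet
facet normal 0.596 0.108 -0.796
outer loop
vertex 1.696 3.338 1.108
vertex 2.47 2.519 1.576
vertex 1.563 2.154 0.847
endloop
endfacet
facet normal -0.086 0.224 -0.971
outer loop
vertex 1.696 3.338 1.108
vertex 1.563 2.154 0.847
vertex 0.584 2.838 1.091
endloop
endfacet
facet normal -0.331 0.756 -0.564
outer loop
vertex 1.696 3.338 1.108
vertex 0.584 2.838 1.091
vertex 0.885 3.627 1.972
endloop
endfacet
facet normal 0.932 0.195 0.307
outer loop
vertex 2.47 2.519 1.576
vertex 2.051 3.429 2.271
vertex 2.136 2.302 2.729
endloop
endfacet
facet normal 0.005 0.843 0.538
outer loop
vertex 2.051 3.429 2.271
vertex 0.885 3.627 1.972
vertex 1.157 2.986 2.973
endloop
endfacet
facet normal -0.854 0.497 -0.154
outer loop
vertex 0.885 3.627 1.972
vertex 0.584 2.838 1.091
vertex 0.25 2.621 2.244
endloop
endfacet
facet normal -0.457 -0.364 -0.812
outer loop
vertex 0.584 2.838 1.091
vertex 1.563 2.154 0.847
vertex 0.669 1.711 1.549
endloop
endfacet
facet normal 0.646 -0.551 -0.528
outer loop
vertex 1.563 2.154 0.847
vertex 2.47 2.519 1.576
vertex 1.835 1.513 1.848
endloop
endfacet
facet normal 0.086 -0.224 0.971
outer loop
vertex 1.024 1.802 2.712
vertex 2.136 2.302 2.729
vertex 1.157 2.986 2.973
endloop
endfacet
facet normal -0.596 -0.108 0.796
outer loop
vertex 1.024 1.802 2.712
vertex 1.157 2.986 2.973
vertex 0.25 2.621 2.244
endloop
endfacet
facet normal -0.772 -0.570 0.280
outer loop
vertex 1.024 1.802 2.712
vertex 0.25 2.621 2.244
vertex 0.669 1.711 1.549
endloop
endfacet
facet normal -0.200 -0.970 0.137
outer loop
vertex 1.024 1.802 2.712
vertex 0.669 1.711 1.549
vertex 1.835 1.513 1.848
endloop
endfacet
facet normal 0.331 -0.756 0.564
outer loop
vertex 1.024 1.802 2.712
vertex 1.835 1.513 1.848
vertex 2.136 2.302 2.729
endloop
endfacet
facet normal 0.457 0.364 0.812
outer loop
vertex 1.157 2.986 2.973
vertex 2.136 2.302 2.729
vertex 2.051 3.429 2.271
endloop
endfacet
facet normal -0.646 0.551 0.528
outer loop
vertex 0.25 2.621 2.244
vertex 1.157 2.986 2.973
vertex 0.885 3.627 1.972
endloop
endfacet
facet normal -0.932 -0.195 -0.307
outer loop
vertex 0.669 1.711 1.549
vertex 0.25 2.621 2.244
vertex 0.584 2.838 1.091
endloop
endfacet
facet normal -0.005 -0.843 -0.538
outer loop
vertex 1.835 1.513 1.848
vertex 0.669 1.711 1.549
vertex 1.563 2.154 0.847
endloop
endfacet
facet normal 0.854 -0.497 0.154
outer loop
vertex 2.136 2.302 2.729
vertex 1.835 1.513 1.848
vertex 2.47 2.519 1.576
endloop
endfacet
facet normal -0.095 0.378 -0.921
outer loop
vertex -0.656 -0.433 2.107
vertex -1.388 -1.191 1.871
vertex -1.704 -0.247 2.291
endloop
endfacet
facet normal 0.242 0.672 0.699
outer loop
vertex -0.656 -0.433 2.107
vertex -1.704 -0.247 2.291
vertex -1.192 -1.969 3.769
endloop
endfacet
facet normal -0.095 0.378 -0.921
outer loop
vertex -1.704 -0.247 2.291
vertex -1.388 -1.191 1.871
vertex -2.436 -1.005 2.055
endloop
endfacet
facet normal -0.625 0.393 0.675
outer loop
vertex -1.704 -0.247 2.291
vertex -2.436 -1.005 2.055
vertex -1.192 -1.969 3.769
endloop
endfacet
facet normal -0.095 0.377 -0.921
outer loop
vertex -2.436 -1.005 2.055
vertex -1.388 -1.191 1.871
vertex -2.12 -1.949 1.636
endloop
endfacet
facet normal -0.827 -0.435 0.356
outer loop
vertex -2.436 -1.005 2.055
vertex -2.12 -1.949 1.636
vertex -1.192 -1.969 3.769
endloop
endfacet
facet normal -0.095 0.377 -0.921
outer loop
vertex -2.12 -1.949 1.636
vertex -1.388 -1.191 1.871
vertex -1.072 -2.134 1.452
endloop
endfacet
facet normal -0.163 -0.985 0.062
outer loop
vertex -2.12 -1.949 1.636
vertex -1.072 -2.134 1.452
vertex -1.192 -1.969 3.769
endloop
endfacet
facet normal -0.095 0.377 -0.921
outer loop
vertex -1.072 -2.134 1.452
vertex -1.388 -1.191 1.871
vertex -0.34 -1.376 1.687
endloop
endfacet
facet normal 0.703 -0.706 0.087
outer loop
vertex -1.072 -2.134 1.452
vertex -0.34 -1.376 1.687
vertex -1.192 -1.969 3.769
endloop
endfacet
facet normal -0.095 0.378 -0.921
outer loop
vertex -0.34 -1.376 1.687
vertex -1.388 -1.191 1.871
vertex -0.656 -0.433 2.107
endloop
endfacet
facet normal 0.906 0.123 0.406
outer loop
vertex -0.34 -1.376 1.687
vertex -0.656 -0.433 2.107
vertex -1.192 -1.969 3.769
endloop
endfacet
facet normal -0.483 0.491 -0.725
outer loop
vertex -0.438 -0.257 -0.498
vertex 0.384 1.081 -0.14
vertex 0.459 -0.588 -1.319
endloop
endfacet
facet normal -0.510 -0.831 -0.223
outer loop
vertex 1.376 -1.521 0.06
vertex -0.438 -0.257 -0.498
vertex 0.459 -0.588 -1.319
endloop
endfacet
facet normal -0.482 0.491 -0.726
outer loop
vertex 0.459 -0.588 -1.319
vertex 0.384 1.081 -0.14
vertex 1.281 0.749 -0.961
endloop
endfacet
facet normal 0.712 -0.263 -0.651
outer loop
vertex 1.281 0.749 -0.961
vertex 1.376 -1.521 0.06
vertex 0.459 -0.588 -1.319
endloop
endfacet
facet normal -0.712 0.263 0.651
outer loop
vertex -0.438 -0.257 -0.498
vertex 1.301 0.148 1.239
vertex 0.384 1.081 -0.14
endloop
endfacet
facet normal -0.511 -0.831 -0.222
outer loop
vertex 0.479 -1.189 0.881
vertex -0.438 -0.257 -0.498
vertex 1.376 -1.521 0.06
endloop
endfacet
facet normal -0.712 0.263 0.651
outer loop
vertex 0.479 -1.189 0.881
vertex 1.301 0.148 1.239
vertex -0.438 -0.257 -0.498
endloop
endfacet
facet normal 0.511 0.830 0.222
outer loop
vertex 0.384 1.081 -0.14
vertex 1.301 0.148 1.239
vertex 1.281 0.749 -0.961
endloop
endfacet
facet normal 0.712 -0.263 -0.651
outer loop
vertex 2.198 -0.183 0.418
vertex 1.376 -1.521 0.06
vertex 1.281 0.749 -0.961
endloop
endfacet
facet normal 0.510 0.831 0.222
outer loop
vertex 1.281 0.749 -0.961
vertex 1.301 0.148 1.239
vertex 2.198 -0.183 0.418
endloop
endfacet
facet normal 0.483 -0.491 0.726
outer loop
vertex 2.198 -0.183 0.418
vertex 0.479 -1.189 0.881
vertex 1.376 -1.521 0.06
endloop
endfacet
facet normal 0.483 -0.491 0.725
outer loop
vertex 1.301 0.148 1.239
vertex 0.479 -1.189 0.881
vertex 2.198 -0.183 0.418
endloop
endfacet

endsolid


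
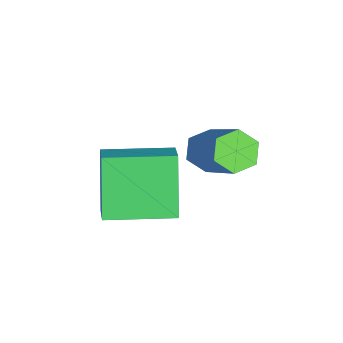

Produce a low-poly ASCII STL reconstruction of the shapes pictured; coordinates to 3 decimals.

solid 
facet normal -0.615 -0.357 -0.703
outer loop
vertex -0.702 1.18 0.43
vertex -1.131 1.182 0.804
vertex -1.031 1.642 0.483
endloop
endfacet
facet normal 0.537 0.463 -0.705
outer loop
vertex -0.702 1.18 0.43
vertex -1.031 1.642 0.483
vertex 0.601 1.937 1.921
endloop
endfacet
facet normal 0.536 0.465 -0.704
outer loop
vertex 0.601 1.937 1.921
vertex -1.031 1.642 0.483
vertex 0.271 2.399 1.975
endloop
endfacet
facet normal 0.615 0.357 0.704
outer loop
vertex 0.601 1.937 1.921
vertex 0.271 2.399 1.975
vertex 0.171 1.938 2.296
endloop
endfacet
facet normal -0.614 -0.357 -0.703
outer loop
vertex -1.031 1.642 0.483
vertex -1.131 1.182 0.804
vertex -1.461 1.643 0.858
endloop
endfacet
facet normal -0.233 0.934 -0.270
outer loop
vertex -1.031 1.642 0.483
vertex -1.461 1.643 0.858
vertex 0.271 2.399 1.975
endloop
endfacet
facet normal -0.233 0.934 -0.270
outer loop
vertex 0.271 2.399 1.975
vertex -1.461 1.643 0.858
vertex -0.159 2.4 2.35
endloop
endfacet
facet normal 0.615 0.357 0.704
outer loop
vertex 0.271 2.399 1.975
vertex -0.159 2.4 2.35
vertex 0.171 1.938 2.296
endloop
endfacet
facet normal -0.614 -0.357 -0.703
outer loop
vertex -1.461 1.643 0.858
vertex -1.131 1.182 0.804
vertex -1.561 1.183 1.179
endloop
endfacet
facet normal -0.769 0.470 0.433
outer loop
vertex -1.461 1.643 0.858
vertex -1.561 1.183 1.179
vertex -0.159 2.4 2.35
endloop
endfacet
facet normal -0.769 0.468 0.435
outer loop
vertex -0.159 2.4 2.35
vertex -1.561 1.183 1.179
vertex -0.258 1.94 2.67
endloop
endfacet
facet normal 0.615 0.357 0.703
outer loop
vertex -0.159 2.4 2.35
vertex -0.258 1.94 2.67
vertex 0.171 1.938 2.296
endloop
endfacet
facet normal -0.615 -0.357 -0.704
outer loop
vertex -1.561 1.183 1.179
vertex -1.131 1.182 0.804
vertex -1.231 0.721 1.125
endloop
endfacet
facet normal -0.536 -0.465 0.705
outer loop
vertex -1.561 1.183 1.179
vertex -1.231 0.721 1.125
vertex -0.258 1.94 2.67
endloop
endfacet
facet normal -0.538 -0.464 0.704
outer loop
vertex -0.258 1.94 2.67
vertex -1.231 0.721 1.125
vertex 0.071 1.478 2.617
endloop
endfacet
facet normal 0.615 0.357 0.703
outer loop
vertex -0.258 1.94 2.67
vertex 0.071 1.478 2.617
vertex 0.171 1.938 2.296
endloop
endfacet
facet normal -0.615 -0.357 -0.704
outer loop
vertex -1.231 0.721 1.125
vertex -1.131 1.182 0.804
vertex -0.801 0.72 0.75
endloop
endfacet
facet normal 0.233 -0.934 0.270
outer loop
vertex -1.231 0.721 1.125
vertex -0.801 0.72 0.75
vertex 0.071 1.478 2.617
endloop
endfacet
facet normal 0.233 -0.934 0.270
outer loop
vertex 0.071 1.478 2.617
vertex -0.801 0.72 0.75
vertex 0.501 1.477 2.242
endloop
endfacet
facet normal 0.614 0.357 0.703
outer loop
vertex 0.071 1.478 2.617
vertex 0.501 1.477 2.242
vertex 0.171 1.938 2.296
endloop
endfacet
facet normal -0.615 -0.357 -0.703
outer loop
vertex -0.801 0.72 0.75
vertex -1.131 1.182 0.804
vertex -0.702 1.18 0.43
endloop
endfacet
facet normal 0.770 -0.468 -0.434
outer loop
vertex -0.801 0.72 0.75
vertex -0.702 1.18 0.43
vertex 0.501 1.477 2.242
endloop
endfacet
facet normal 0.769 -0.470 -0.434
outer loop
vertex 0.501 1.477 2.242
vertex -0.702 1.18 0.43
vertex 0.601 1.937 1.921
endloop
endfacet
facet normal 0.614 0.357 0.703
outer loop
vertex 0.501 1.477 2.242
vertex 0.601 1.937 1.921
vertex 0.171 1.938 2.296
endloop
endfacet
facet normal -0.824 -0.179 -0.537
outer loop
vertex -1.27 -1.364 0.356
vertex -1.607 0.363 0.297
vertex -0.354 -1.235 -1.093
endloop
endfacet
facet normal 0.191 -0.981 0.033
outer loop
vertex 0.347 -1.083 -0.637
vertex -1.27 -1.364 0.356
vertex -0.354 -1.235 -1.093
endloop
endfacet
facet normal -0.824 -0.179 -0.537
outer loop
vertex -0.354 -1.235 -1.093
vertex -1.607 0.363 0.297
vertex -0.69 0.492 -1.153
endloop
endfacet
facet normal 0.532 0.074 -0.843
outer loop
vertex -0.69 0.492 -1.153
vertex 0.347 -1.083 -0.637
vertex -0.354 -1.235 -1.093
endloop
endfacet
facet normal -0.532 -0.075 0.843
outer loop
vertex -1.27 -1.364 0.356
vertex -0.906 0.515 0.753
vertex -1.607 0.363 0.297
endloop
endfacet
facet normal 0.191 -0.981 0.034
outer loop
vertex -0.57 -1.212 0.813
vertex -1.27 -1.364 0.356
vertex 0.347 -1.083 -0.637
endloop
endfacet
facet normal -0.534 -0.075 0.842
outer loop
vertex -0.57 -1.212 0.813
vertex -0.906 0.515 0.753
vertex -1.27 -1.364 0.356
endloop
endfacet
facet normal -0.191 0.981 -0.033
outer loop
vertex -1.607 0.363 0.297
vertex -0.906 0.515 0.753
vertex -0.69 0.492 -1.153
endloop
endfacet
facet normal 0.534 0.075 -0.842
outer loop
vertex 0.01 0.644 -0.696
vertex 0.347 -1.083 -0.637
vertex -0.69 0.492 -1.153
endloop
endfacet
facet normal -0.191 0.981 -0.033
outer loop
vertex -0.69 0.492 -1.153
vertex -0.906 0.515 0.753
vertex 0.01 0.644 -0.696
endloop
endfacet
facet normal 0.824 0.179 0.537
outer loop
vertex 0.01 0.644 -0.696
vertex -0.57 -1.212 0.813
vertex 0.347 -1.083 -0.637
endloop
endfacet
facet normal 0.824 0.179 0.537
outer loop
vertex -0.906 0.515 0.753
vertex -0.57 -1.212 0.813
vertex 0.01 0.644 -0.696
endloop
endfacet

endsolid


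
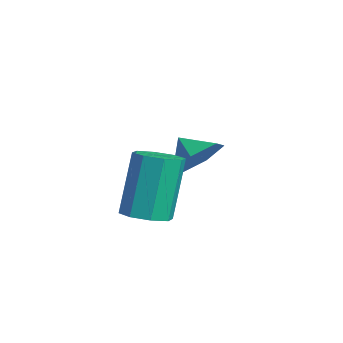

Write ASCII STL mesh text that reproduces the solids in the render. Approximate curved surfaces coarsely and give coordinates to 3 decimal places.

solid 
facet normal 0.690 0.387 -0.611
outer loop
vertex -0.557 0.989 1.205
vertex -1.015 0.59 0.435
vertex -1.255 1.491 0.735
endloop
endfacet
facet normal -0.341 0.345 0.875
outer loop
vertex -0.557 0.989 1.205
vertex -1.255 1.491 0.735
vertex -1.725 0.19 1.065
endloop
endfacet
facet normal 0.690 0.387 -0.611
outer loop
vertex -1.255 1.491 0.735
vertex -1.015 0.59 0.435
vertex -1.713 1.092 -0.035
endloop
endfacet
facet normal -0.866 0.392 0.312
outer loop
vertex -1.255 1.491 0.735
vertex -1.713 1.092 -0.035
vertex -1.725 0.19 1.065
endloop
endfacet
facet normal 0.690 0.387 -0.611
outer loop
vertex -1.713 1.092 -0.035
vertex -1.015 0.59 0.435
vertex -1.472 0.19 -0.334
endloop
endfacet
facet normal -0.964 -0.200 -0.174
outer loop
vertex -1.713 1.092 -0.035
vertex -1.472 0.19 -0.334
vertex -1.725 0.19 1.065
endloop
endfacet
facet normal 0.690 0.387 -0.611
outer loop
vertex -1.472 0.19 -0.334
vertex -1.015 0.59 0.435
vertex -0.774 -0.312 0.136
endloop
endfacet
facet normal -0.537 -0.838 -0.097
outer loop
vertex -1.472 0.19 -0.334
vertex -0.774 -0.312 0.136
vertex -1.725 0.19 1.065
endloop
endfacet
facet normal 0.690 0.387 -0.612
outer loop
vertex -0.774 -0.312 0.136
vertex -1.015 0.59 0.435
vertex -0.316 0.087 0.905
endloop
endfacet
facet normal -0.012 -0.885 0.466
outer loop
vertex -0.774 -0.312 0.136
vertex -0.316 0.087 0.905
vertex -1.725 0.19 1.065
endloop
endfacet
facet normal 0.690 0.388 -0.611
outer loop
vertex -0.316 0.087 0.905
vertex -1.015 0.59 0.435
vertex -0.557 0.989 1.205
endloop
endfacet
facet normal 0.087 -0.293 0.952
outer loop
vertex -0.316 0.087 0.905
vertex -0.557 0.989 1.205
vertex -1.725 0.19 1.065
endloop
endfacet
facet normal 0.229 -0.256 -0.939
outer loop
vertex 2.977 -1.723 0.162
vertex 2.352 -2.172 0.132
vertex 2.501 -1.434 -0.033
endloop
endfacet
facet normal 0.545 0.833 -0.095
outer loop
vertex 2.977 -1.723 0.162
vertex 2.501 -1.434 -0.033
vertex 2.473 -1.16 2.218
endloop
endfacet
facet normal 0.545 0.833 -0.095
outer loop
vertex 2.473 -1.16 2.218
vertex 2.501 -1.434 -0.033
vertex 1.998 -0.871 2.023
endloop
endfacet
facet normal -0.229 0.257 0.939
outer loop
vertex 2.473 -1.16 2.218
vertex 1.998 -0.871 2.023
vertex 1.848 -1.608 2.188
endloop
endfacet
facet normal 0.231 -0.256 -0.939
outer loop
vertex 2.501 -1.434 -0.033
vertex 2.352 -2.172 0.132
vertex 1.938 -1.578 -0.132
endloop
endfacet
facet normal -0.186 0.935 -0.302
outer loop
vertex 2.501 -1.434 -0.033
vertex 1.938 -1.578 -0.132
vertex 1.998 -0.871 2.023
endloop
endfacet
facet normal -0.186 0.935 -0.302
outer loop
vertex 1.998 -0.871 2.023
vertex 1.938 -1.578 -0.132
vertex 1.435 -1.015 1.924
endloop
endfacet
facet normal -0.231 0.257 0.938
outer loop
vertex 1.998 -0.871 2.023
vertex 1.435 -1.015 1.924
vertex 1.848 -1.608 2.188
endloop
endfacet
facet normal 0.230 -0.257 -0.939
outer loop
vertex 1.938 -1.578 -0.132
vertex 2.352 -2.172 0.132
vertex 1.617 -2.069 -0.076
endloop
endfacet
facet normal -0.807 0.490 -0.331
outer loop
vertex 1.938 -1.578 -0.132
vertex 1.617 -2.069 -0.076
vertex 1.435 -1.015 1.924
endloop
endfacet
facet normal -0.807 0.490 -0.331
outer loop
vertex 1.435 -1.015 1.924
vertex 1.617 -2.069 -0.076
vertex 1.114 -1.506 1.98
endloop
endfacet
facet normal -0.230 0.258 0.938
outer loop
vertex 1.435 -1.015 1.924
vertex 1.114 -1.506 1.98
vertex 1.848 -1.608 2.188
endloop
endfacet
facet normal 0.230 -0.257 -0.939
outer loop
vertex 1.617 -2.069 -0.076
vertex 2.352 -2.172 0.132
vertex 1.727 -2.62 0.102
endloop
endfacet
facet normal -0.955 -0.245 -0.167
outer loop
vertex 1.617 -2.069 -0.076
vertex 1.727 -2.62 0.102
vertex 1.114 -1.506 1.98
endloop
endfacet
facet normal -0.955 -0.243 -0.168
outer loop
vertex 1.114 -1.506 1.98
vertex 1.727 -2.62 0.102
vertex 1.223 -2.057 2.158
endloop
endfacet
facet normal -0.230 0.258 0.938
outer loop
vertex 1.114 -1.506 1.98
vertex 1.223 -2.057 2.158
vertex 1.848 -1.608 2.188
endloop
endfacet
facet normal 0.229 -0.257 -0.939
outer loop
vertex 1.727 -2.62 0.102
vertex 2.352 -2.172 0.132
vertex 2.202 -2.909 0.297
endloop
endfacet
facet normal -0.545 -0.833 0.094
outer loop
vertex 1.727 -2.62 0.102
vertex 2.202 -2.909 0.297
vertex 1.223 -2.057 2.158
endloop
endfacet
facet normal -0.545 -0.833 0.095
outer loop
vertex 1.223 -2.057 2.158
vertex 2.202 -2.909 0.297
vertex 1.699 -2.346 2.353
endloop
endfacet
facet normal -0.229 0.256 0.939
outer loop
vertex 1.223 -2.057 2.158
vertex 1.699 -2.346 2.353
vertex 1.848 -1.608 2.188
endloop
endfacet
facet normal 0.231 -0.257 -0.938
outer loop
vertex 2.202 -2.909 0.297
vertex 2.352 -2.172 0.132
vertex 2.765 -2.765 0.396
endloop
endfacet
facet normal 0.186 -0.935 0.302
outer loop
vertex 2.202 -2.909 0.297
vertex 2.765 -2.765 0.396
vertex 1.699 -2.346 2.353
endloop
endfacet
facet normal 0.186 -0.935 0.302
outer loop
vertex 1.699 -2.346 2.353
vertex 2.765 -2.765 0.396
vertex 2.262 -2.202 2.452
endloop
endfacet
facet normal -0.231 0.256 0.939
outer loop
vertex 1.699 -2.346 2.353
vertex 2.262 -2.202 2.452
vertex 1.848 -1.608 2.188
endloop
endfacet
facet normal 0.230 -0.258 -0.938
outer loop
vertex 2.765 -2.765 0.396
vertex 2.352 -2.172 0.132
vertex 3.086 -2.274 0.34
endloop
endfacet
facet normal 0.807 -0.490 0.331
outer loop
vertex 2.765 -2.765 0.396
vertex 3.086 -2.274 0.34
vertex 2.262 -2.202 2.452
endloop
endfacet
facet normal 0.807 -0.490 0.331
outer loop
vertex 2.262 -2.202 2.452
vertex 3.086 -2.274 0.34
vertex 2.583 -1.711 2.396
endloop
endfacet
facet normal -0.230 0.257 0.939
outer loop
vertex 2.262 -2.202 2.452
vertex 2.583 -1.711 2.396
vertex 1.848 -1.608 2.188
endloop
endfacet
facet normal 0.230 -0.258 -0.938
outer loop
vertex 3.086 -2.274 0.34
vertex 2.352 -2.172 0.132
vertex 2.977 -1.723 0.162
endloop
endfacet
facet normal 0.955 0.243 0.167
outer loop
vertex 3.086 -2.274 0.34
vertex 2.977 -1.723 0.162
vertex 2.583 -1.711 2.396
endloop
endfacet
facet normal 0.955 0.245 0.167
outer loop
vertex 2.583 -1.711 2.396
vertex 2.977 -1.723 0.162
vertex 2.473 -1.16 2.218
endloop
endfacet
facet normal -0.230 0.257 0.939
outer loop
vertex 2.583 -1.711 2.396
vertex 2.473 -1.16 2.218
vertex 1.848 -1.608 2.188
endloop
endfacet

endsolid


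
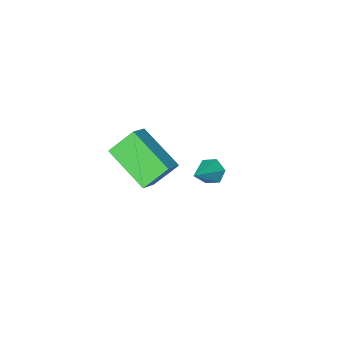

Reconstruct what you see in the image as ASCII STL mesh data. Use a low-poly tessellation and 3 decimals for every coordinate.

solid 
facet normal -0.750 -0.397 -0.529
outer loop
vertex -3.848 -2.019 -3.42
vertex -4.159 -2.131 -2.895
vertex -4.235 -1.592 -3.192
endloop
endfacet
facet normal 0.450 0.702 -0.552
outer loop
vertex -3.848 -2.019 -3.42
vertex -4.235 -1.592 -3.192
vertex -2.981 -1.509 -2.065
endloop
endfacet
facet normal -0.750 -0.397 -0.529
outer loop
vertex -4.235 -1.592 -3.192
vertex -4.159 -2.131 -2.895
vertex -4.546 -1.704 -2.667
endloop
endfacet
facet normal -0.165 0.980 0.111
outer loop
vertex -4.235 -1.592 -3.192
vertex -4.546 -1.704 -2.667
vertex -2.981 -1.509 -2.065
endloop
endfacet
facet normal -0.750 -0.397 -0.530
outer loop
vertex -4.546 -1.704 -2.667
vertex -4.159 -2.131 -2.895
vertex -4.47 -2.243 -2.371
endloop
endfacet
facet normal -0.372 0.406 0.835
outer loop
vertex -4.546 -1.704 -2.667
vertex -4.47 -2.243 -2.371
vertex -2.981 -1.509 -2.065
endloop
endfacet
facet normal -0.750 -0.396 -0.530
outer loop
vertex -4.47 -2.243 -2.371
vertex -4.159 -2.131 -2.895
vertex -4.083 -2.671 -2.599
endloop
endfacet
facet normal 0.035 -0.445 0.895
outer loop
vertex -4.47 -2.243 -2.371
vertex -4.083 -2.671 -2.599
vertex -2.981 -1.509 -2.065
endloop
endfacet
facet normal -0.751 -0.396 -0.529
outer loop
vertex -4.083 -2.671 -2.599
vertex -4.159 -2.131 -2.895
vertex -3.772 -2.559 -3.124
endloop
endfacet
facet normal 0.651 -0.723 0.231
outer loop
vertex -4.083 -2.671 -2.599
vertex -3.772 -2.559 -3.124
vertex -2.981 -1.509 -2.065
endloop
endfacet
facet normal -0.751 -0.396 -0.529
outer loop
vertex -3.772 -2.559 -3.124
vertex -4.159 -2.131 -2.895
vertex -3.848 -2.019 -3.42
endloop
endfacet
facet normal 0.857 -0.149 -0.492
outer loop
vertex -3.772 -2.559 -3.124
vertex -3.848 -2.019 -3.42
vertex -2.981 -1.509 -2.065
endloop
endfacet
facet normal -0.699 -0.467 -0.542
outer loop
vertex -0.653 -1.17 2.335
vertex -1.105 0.603 1.389
vertex 0.252 -1.439 1.399
endloop
endfacet
facet normal 0.219 -0.861 0.459
outer loop
vertex 0.965 -0.963 1.951
vertex -0.653 -1.17 2.335
vertex 0.252 -1.439 1.399
endloop
endfacet
facet normal -0.699 -0.467 -0.541
outer loop
vertex 0.252 -1.439 1.399
vertex -1.105 0.603 1.389
vertex -0.2 0.334 0.452
endloop
endfacet
facet normal 0.680 -0.203 -0.704
outer loop
vertex -0.2 0.334 0.452
vertex 0.965 -0.963 1.951
vertex 0.252 -1.439 1.399
endloop
endfacet
facet normal -0.680 0.202 0.704
outer loop
vertex -0.653 -1.17 2.335
vertex -0.392 1.079 1.941
vertex -1.105 0.603 1.389
endloop
endfacet
facet normal 0.219 -0.861 0.459
outer loop
vertex 0.06 -0.694 2.888
vertex -0.653 -1.17 2.335
vertex 0.965 -0.963 1.951
endloop
endfacet
facet normal -0.681 0.202 0.704
outer loop
vertex 0.06 -0.694 2.888
vertex -0.392 1.079 1.941
vertex -0.653 -1.17 2.335
endloop
endfacet
facet normal -0.219 0.861 -0.459
outer loop
vertex -1.105 0.603 1.389
vertex -0.392 1.079 1.941
vertex -0.2 0.334 0.452
endloop
endfacet
facet normal 0.681 -0.202 -0.704
outer loop
vertex 0.513 0.81 1.005
vertex 0.965 -0.963 1.951
vertex -0.2 0.334 0.452
endloop
endfacet
facet normal -0.219 0.861 -0.459
outer loop
vertex -0.2 0.334 0.452
vertex -0.392 1.079 1.941
vertex 0.513 0.81 1.005
endloop
endfacet
facet normal 0.699 0.467 0.541
outer loop
vertex 0.513 0.81 1.005
vertex 0.06 -0.694 2.888
vertex 0.965 -0.963 1.951
endloop
endfacet
facet normal 0.699 0.467 0.541
outer loop
vertex -0.392 1.079 1.941
vertex 0.06 -0.694 2.888
vertex 0.513 0.81 1.005
endloop
endfacet

endsolid


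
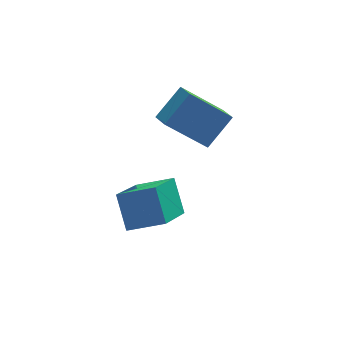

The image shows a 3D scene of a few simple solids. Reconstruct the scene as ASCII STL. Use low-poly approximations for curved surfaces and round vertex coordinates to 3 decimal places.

solid 
facet normal -0.671 -0.391 -0.631
outer loop
vertex -1.016 -2.387 4.098
vertex -1.181 -1.637 3.809
vertex 0.469 -2.613 2.659
endloop
endfacet
facet normal 0.202 -0.914 0.352
outer loop
vertex 1.481 -2.023 3.611
vertex -1.016 -2.387 4.098
vertex 0.469 -2.613 2.659
endloop
endfacet
facet normal -0.671 -0.392 -0.630
outer loop
vertex 0.469 -2.613 2.659
vertex -1.181 -1.637 3.809
vertex 0.303 -1.864 2.37
endloop
endfacet
facet normal 0.714 -0.109 -0.692
outer loop
vertex 0.303 -1.864 2.37
vertex 1.481 -2.023 3.611
vertex 0.469 -2.613 2.659
endloop
endfacet
facet normal -0.714 0.109 0.691
outer loop
vertex -1.016 -2.387 4.098
vertex -0.169 -1.047 4.761
vertex -1.181 -1.637 3.809
endloop
endfacet
facet normal 0.202 -0.914 0.352
outer loop
vertex -0.003 -1.796 5.05
vertex -1.016 -2.387 4.098
vertex 1.481 -2.023 3.611
endloop
endfacet
facet normal -0.714 0.109 0.692
outer loop
vertex -0.003 -1.796 5.05
vertex -0.169 -1.047 4.761
vertex -1.016 -2.387 4.098
endloop
endfacet
facet normal -0.202 0.914 -0.352
outer loop
vertex -1.181 -1.637 3.809
vertex -0.169 -1.047 4.761
vertex 0.303 -1.864 2.37
endloop
endfacet
facet normal 0.714 -0.109 -0.692
outer loop
vertex 1.316 -1.273 3.322
vertex 1.481 -2.023 3.611
vertex 0.303 -1.864 2.37
endloop
endfacet
facet normal -0.202 0.914 -0.352
outer loop
vertex 0.303 -1.864 2.37
vertex -0.169 -1.047 4.761
vertex 1.316 -1.273 3.322
endloop
endfacet
facet normal 0.671 0.391 0.630
outer loop
vertex 1.316 -1.273 3.322
vertex -0.003 -1.796 5.05
vertex 1.481 -2.023 3.611
endloop
endfacet
facet normal 0.670 0.392 0.630
outer loop
vertex -0.169 -1.047 4.761
vertex -0.003 -1.796 5.05
vertex 1.316 -1.273 3.322
endloop
endfacet
facet normal -0.889 0.264 -0.374
outer loop
vertex -2.95 -3.498 1.57
vertex -1.982 -2.011 0.32
vertex -2.796 -4.503 0.494
endloop
endfacet
facet normal -0.446 -0.685 0.576
outer loop
vertex -1.498 -4.889 1.04
vertex -2.95 -3.498 1.57
vertex -2.796 -4.503 0.494
endloop
endfacet
facet normal -0.889 0.264 -0.373
outer loop
vertex -2.796 -4.503 0.494
vertex -1.982 -2.011 0.32
vertex -1.829 -3.016 -0.756
endloop
endfacet
facet normal 0.104 -0.679 -0.727
outer loop
vertex -1.829 -3.016 -0.756
vertex -1.498 -4.889 1.04
vertex -2.796 -4.503 0.494
endloop
endfacet
facet normal -0.104 0.679 0.727
outer loop
vertex -2.95 -3.498 1.57
vertex -0.684 -2.397 0.866
vertex -1.982 -2.011 0.32
endloop
endfacet
facet normal -0.446 -0.685 0.576
outer loop
vertex -1.651 -3.884 2.116
vertex -2.95 -3.498 1.57
vertex -1.498 -4.889 1.04
endloop
endfacet
facet normal -0.104 0.679 0.727
outer loop
vertex -1.651 -3.884 2.116
vertex -0.684 -2.397 0.866
vertex -2.95 -3.498 1.57
endloop
endfacet
facet normal 0.446 0.685 -0.576
outer loop
vertex -1.982 -2.011 0.32
vertex -0.684 -2.397 0.866
vertex -1.829 -3.016 -0.756
endloop
endfacet
facet normal 0.104 -0.679 -0.727
outer loop
vertex -0.53 -3.402 -0.21
vertex -1.498 -4.889 1.04
vertex -1.829 -3.016 -0.756
endloop
endfacet
facet normal 0.446 0.685 -0.576
outer loop
vertex -1.829 -3.016 -0.756
vertex -0.684 -2.397 0.866
vertex -0.53 -3.402 -0.21
endloop
endfacet
facet normal 0.889 -0.265 0.374
outer loop
vertex -0.53 -3.402 -0.21
vertex -1.651 -3.884 2.116
vertex -1.498 -4.889 1.04
endloop
endfacet
facet normal 0.889 -0.264 0.374
outer loop
vertex -0.684 -2.397 0.866
vertex -1.651 -3.884 2.116
vertex -0.53 -3.402 -0.21
endloop
endfacet

endsolid


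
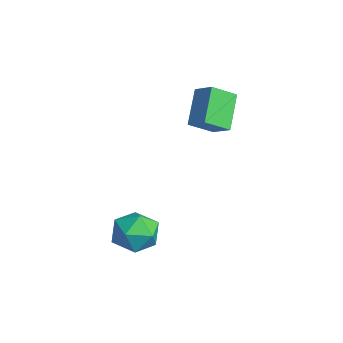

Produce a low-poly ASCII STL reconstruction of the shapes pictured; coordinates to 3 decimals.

solid 
facet normal -0.612 0.435 0.661
outer loop
vertex -3.582 0.112 4.297
vertex -2.91 0.398 4.731
vertex -3.583 0.997 3.714
endloop
endfacet
facet normal -0.791 -0.337 -0.510
outer loop
vertex -2.69 0.362 2.749
vertex -3.582 0.112 4.297
vertex -3.583 0.997 3.714
endloop
endfacet
facet normal -0.612 0.435 0.661
outer loop
vertex -3.583 0.997 3.714
vertex -2.91 0.398 4.731
vertex -2.911 1.283 4.148
endloop
endfacet
facet normal -0.000 0.835 -0.550
outer loop
vertex -2.911 1.283 4.148
vertex -2.69 0.362 2.749
vertex -3.583 0.997 3.714
endloop
endfacet
facet normal 0.000 -0.835 0.550
outer loop
vertex -3.582 0.112 4.297
vertex -2.017 -0.237 3.766
vertex -2.91 0.398 4.731
endloop
endfacet
facet normal -0.791 -0.337 -0.510
outer loop
vertex -2.689 -0.523 3.332
vertex -3.582 0.112 4.297
vertex -2.69 0.362 2.749
endloop
endfacet
facet normal 0.000 -0.835 0.550
outer loop
vertex -2.689 -0.523 3.332
vertex -2.017 -0.237 3.766
vertex -3.582 0.112 4.297
endloop
endfacet
facet normal 0.791 0.337 0.510
outer loop
vertex -2.91 0.398 4.731
vertex -2.017 -0.237 3.766
vertex -2.911 1.283 4.148
endloop
endfacet
facet normal -0.000 0.835 -0.550
outer loop
vertex -2.018 0.648 3.183
vertex -2.69 0.362 2.749
vertex -2.911 1.283 4.148
endloop
endfacet
facet normal 0.791 0.337 0.510
outer loop
vertex -2.911 1.283 4.148
vertex -2.017 -0.237 3.766
vertex -2.018 0.648 3.183
endloop
endfacet
facet normal 0.612 -0.435 -0.661
outer loop
vertex -2.018 0.648 3.183
vertex -2.689 -0.523 3.332
vertex -2.69 0.362 2.749
endloop
endfacet
facet normal 0.612 -0.435 -0.661
outer loop
vertex -2.017 -0.237 3.766
vertex -2.689 -0.523 3.332
vertex -2.018 0.648 3.183
endloop
endfacet
facet normal -0.471 -0.073 0.879
outer loop
vertex -1.207 -2.923 0.818
vertex -0.921 -3.72 0.905
vertex -0.462 -3.068 1.205
endloop
endfacet
facet normal -0.273 0.601 0.751
outer loop
vertex -1.207 -2.923 0.818
vertex -0.462 -3.068 1.205
vertex -0.539 -2.419 0.658
endloop
endfacet
facet normal -0.575 0.806 0.138
outer loop
vertex -1.207 -2.923 0.818
vertex -0.539 -2.419 0.658
vertex -1.044 -2.67 0.021
endloop
endfacet
facet normal -0.959 0.260 -0.114
outer loop
vertex -1.207 -2.923 0.818
vertex -1.044 -2.67 0.021
vertex -1.28 -3.475 0.173
endloop
endfacet
facet normal -0.895 -0.284 0.344
outer loop
vertex -1.207 -2.923 0.818
vertex -1.28 -3.475 0.173
vertex -0.921 -3.72 0.905
endloop
endfacet
facet normal 0.435 0.610 0.663
outer loop
vertex -0.539 -2.419 0.658
vertex -0.462 -3.068 1.205
vertex 0.16 -2.905 0.647
endloop
endfacet
facet normal 0.115 -0.481 0.869
outer loop
vertex -0.462 -3.068 1.205
vertex -0.921 -3.72 0.905
vertex -0.076 -3.71 0.799
endloop
endfacet
facet normal -0.571 -0.821 0.005
outer loop
vertex -0.921 -3.72 0.905
vertex -1.28 -3.475 0.173
vertex -0.581 -3.961 0.162
endloop
endfacet
facet normal -0.675 0.059 -0.735
outer loop
vertex -1.28 -3.475 0.173
vertex -1.044 -2.67 0.021
vertex -0.658 -3.312 -0.385
endloop
endfacet
facet normal -0.053 0.943 -0.330
outer loop
vertex -1.044 -2.67 0.021
vertex -0.539 -2.419 0.658
vertex -0.199 -2.66 -0.085
endloop
endfacet
facet normal 0.959 -0.260 0.114
outer loop
vertex 0.087 -3.457 0.002
vertex 0.16 -2.905 0.647
vertex -0.076 -3.71 0.799
endloop
endfacet
facet normal 0.575 -0.806 -0.138
outer loop
vertex 0.087 -3.457 0.002
vertex -0.076 -3.71 0.799
vertex -0.581 -3.961 0.162
endloop
endfacet
facet normal 0.273 -0.601 -0.751
outer loop
vertex 0.087 -3.457 0.002
vertex -0.581 -3.961 0.162
vertex -0.658 -3.312 -0.385
endloop
endfacet
facet normal 0.471 0.073 -0.879
outer loop
vertex 0.087 -3.457 0.002
vertex -0.658 -3.312 -0.385
vertex -0.199 -2.66 -0.085
endloop
endfacet
facet normal 0.895 0.284 -0.344
outer loop
vertex 0.087 -3.457 0.002
vertex -0.199 -2.66 -0.085
vertex 0.16 -2.905 0.647
endloop
endfacet
facet normal 0.675 -0.059 0.735
outer loop
vertex -0.076 -3.71 0.799
vertex 0.16 -2.905 0.647
vertex -0.462 -3.068 1.205
endloop
endfacet
facet normal 0.053 -0.943 0.330
outer loop
vertex -0.581 -3.961 0.162
vertex -0.076 -3.71 0.799
vertex -0.921 -3.72 0.905
endloop
endfacet
facet normal -0.435 -0.610 -0.663
outer loop
vertex -0.658 -3.312 -0.385
vertex -0.581 -3.961 0.162
vertex -1.28 -3.475 0.173
endloop
endfacet
facet normal -0.115 0.481 -0.869
outer loop
vertex -0.199 -2.66 -0.085
vertex -0.658 -3.312 -0.385
vertex -1.044 -2.67 0.021
endloop
endfacet
facet normal 0.571 0.821 -0.005
outer loop
vertex 0.16 -2.905 0.647
vertex -0.199 -2.66 -0.085
vertex -0.539 -2.419 0.658
endloop
endfacet

endsolid


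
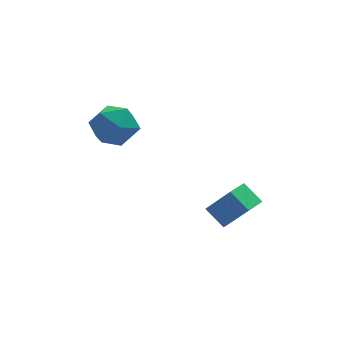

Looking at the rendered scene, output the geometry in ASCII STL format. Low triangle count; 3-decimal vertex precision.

solid 
facet normal -0.932 -0.184 0.311
outer loop
vertex -1.836 3.667 0.142
vertex -1.66 2.634 0.058
vertex -1.456 3.13 0.962
endloop
endfacet
facet normal -0.684 0.423 0.594
outer loop
vertex -1.836 3.667 0.142
vertex -1.456 3.13 0.962
vertex -1.069 4.08 0.732
endloop
endfacet
facet normal -0.508 0.859 0.059
outer loop
vertex -1.836 3.667 0.142
vertex -1.069 4.08 0.732
vertex -1.035 4.172 -0.315
endloop
endfacet
facet normal -0.647 0.523 -0.555
outer loop
vertex -1.836 3.667 0.142
vertex -1.035 4.172 -0.315
vertex -1.4 3.278 -0.732
endloop
endfacet
facet normal -0.909 -0.122 -0.399
outer loop
vertex -1.836 3.667 0.142
vertex -1.4 3.278 -0.732
vertex -1.66 2.634 0.058
endloop
endfacet
facet normal -0.091 0.269 0.959
outer loop
vertex -1.069 4.08 0.732
vertex -1.456 3.13 0.962
vertex -0.42 3.302 1.012
endloop
endfacet
facet normal -0.492 -0.712 0.502
outer loop
vertex -1.456 3.13 0.962
vertex -1.66 2.634 0.058
vertex -0.785 2.408 0.595
endloop
endfacet
facet normal -0.454 -0.612 -0.648
outer loop
vertex -1.66 2.634 0.058
vertex -1.4 3.278 -0.732
vertex -0.751 2.5 -0.452
endloop
endfacet
facet normal -0.028 0.432 -0.901
outer loop
vertex -1.4 3.278 -0.732
vertex -1.035 4.172 -0.315
vertex -0.364 3.45 -0.682
endloop
endfacet
facet normal 0.196 0.976 0.092
outer loop
vertex -1.035 4.172 -0.315
vertex -1.069 4.08 0.732
vertex -0.16 3.946 0.222
endloop
endfacet
facet normal 0.647 -0.523 0.555
outer loop
vertex 0.016 2.913 0.138
vertex -0.42 3.302 1.012
vertex -0.785 2.408 0.595
endloop
endfacet
facet normal 0.508 -0.859 -0.059
outer loop
vertex 0.016 2.913 0.138
vertex -0.785 2.408 0.595
vertex -0.751 2.5 -0.452
endloop
endfacet
facet normal 0.684 -0.423 -0.594
outer loop
vertex 0.016 2.913 0.138
vertex -0.751 2.5 -0.452
vertex -0.364 3.45 -0.682
endloop
endfacet
facet normal 0.932 0.184 -0.311
outer loop
vertex 0.016 2.913 0.138
vertex -0.364 3.45 -0.682
vertex -0.16 3.946 0.222
endloop
endfacet
facet normal 0.909 0.122 0.399
outer loop
vertex 0.016 2.913 0.138
vertex -0.16 3.946 0.222
vertex -0.42 3.302 1.012
endloop
endfacet
facet normal 0.028 -0.432 0.901
outer loop
vertex -0.785 2.408 0.595
vertex -0.42 3.302 1.012
vertex -1.456 3.13 0.962
endloop
endfacet
facet normal -0.196 -0.976 -0.092
outer loop
vertex -0.751 2.5 -0.452
vertex -0.785 2.408 0.595
vertex -1.66 2.634 0.058
endloop
endfacet
facet normal 0.091 -0.269 -0.959
outer loop
vertex -0.364 3.45 -0.682
vertex -0.751 2.5 -0.452
vertex -1.4 3.278 -0.732
endloop
endfacet
facet normal 0.492 0.712 -0.502
outer loop
vertex -0.16 3.946 0.222
vertex -0.364 3.45 -0.682
vertex -1.035 4.172 -0.315
endloop
endfacet
facet normal 0.454 0.612 0.648
outer loop
vertex -0.42 3.302 1.012
vertex -0.16 3.946 0.222
vertex -1.069 4.08 0.732
endloop
endfacet
facet normal -0.629 -0.762 0.155
outer loop
vertex 3.737 0.805 -3.299
vertex 3.148 1.422 -2.654
vertex 2.892 1.258 -4.504
endloop
endfacet
facet normal 0.551 -0.577 -0.603
outer loop
vertex 3.552 2.058 -4.666
vertex 3.737 0.805 -3.299
vertex 2.892 1.258 -4.504
endloop
endfacet
facet normal -0.629 -0.762 0.155
outer loop
vertex 2.892 1.258 -4.504
vertex 3.148 1.422 -2.654
vertex 2.303 1.875 -3.859
endloop
endfacet
facet normal -0.549 0.294 -0.783
outer loop
vertex 2.303 1.875 -3.859
vertex 3.552 2.058 -4.666
vertex 2.892 1.258 -4.504
endloop
endfacet
facet normal 0.549 -0.294 0.783
outer loop
vertex 3.737 0.805 -3.299
vertex 3.808 2.222 -2.816
vertex 3.148 1.422 -2.654
endloop
endfacet
facet normal 0.551 -0.577 -0.603
outer loop
vertex 4.397 1.605 -3.461
vertex 3.737 0.805 -3.299
vertex 3.552 2.058 -4.666
endloop
endfacet
facet normal 0.549 -0.294 0.783
outer loop
vertex 4.397 1.605 -3.461
vertex 3.808 2.222 -2.816
vertex 3.737 0.805 -3.299
endloop
endfacet
facet normal -0.551 0.577 0.603
outer loop
vertex 3.148 1.422 -2.654
vertex 3.808 2.222 -2.816
vertex 2.303 1.875 -3.859
endloop
endfacet
facet normal -0.549 0.294 -0.783
outer loop
vertex 2.963 2.675 -4.021
vertex 3.552 2.058 -4.666
vertex 2.303 1.875 -3.859
endloop
endfacet
facet normal -0.551 0.577 0.603
outer loop
vertex 2.303 1.875 -3.859
vertex 3.808 2.222 -2.816
vertex 2.963 2.675 -4.021
endloop
endfacet
facet normal 0.629 0.762 -0.155
outer loop
vertex 2.963 2.675 -4.021
vertex 4.397 1.605 -3.461
vertex 3.552 2.058 -4.666
endloop
endfacet
facet normal 0.629 0.762 -0.155
outer loop
vertex 3.808 2.222 -2.816
vertex 4.397 1.605 -3.461
vertex 2.963 2.675 -4.021
endloop
endfacet

endsolid
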